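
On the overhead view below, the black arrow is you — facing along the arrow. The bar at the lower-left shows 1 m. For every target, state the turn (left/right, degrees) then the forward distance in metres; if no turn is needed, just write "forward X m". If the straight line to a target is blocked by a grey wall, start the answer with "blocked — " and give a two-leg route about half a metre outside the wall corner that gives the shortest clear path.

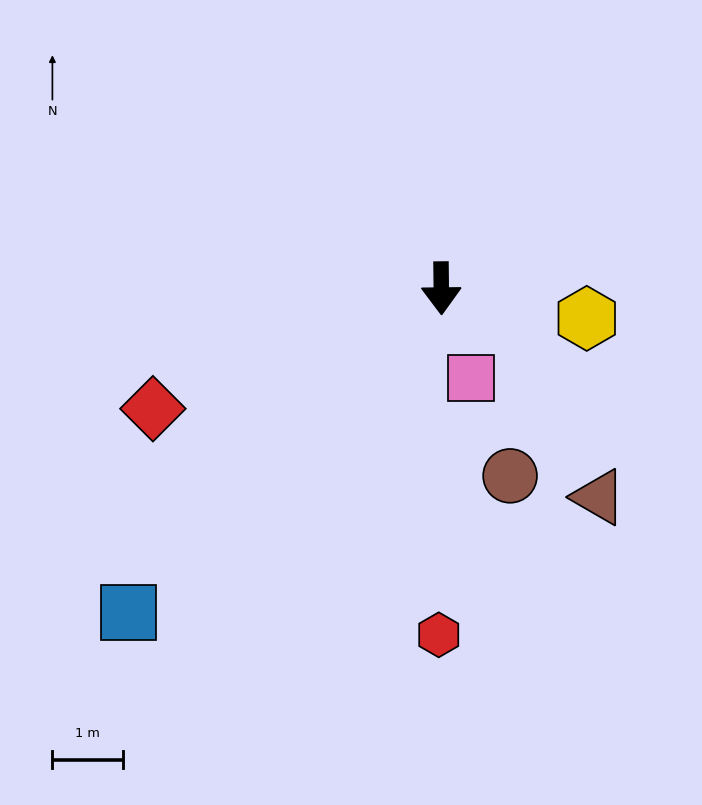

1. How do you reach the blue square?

turn right 45°, forward 6.4 m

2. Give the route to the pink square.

turn left 18°, forward 1.3 m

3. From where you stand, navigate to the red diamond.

turn right 68°, forward 4.5 m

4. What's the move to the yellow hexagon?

turn left 78°, forward 2.1 m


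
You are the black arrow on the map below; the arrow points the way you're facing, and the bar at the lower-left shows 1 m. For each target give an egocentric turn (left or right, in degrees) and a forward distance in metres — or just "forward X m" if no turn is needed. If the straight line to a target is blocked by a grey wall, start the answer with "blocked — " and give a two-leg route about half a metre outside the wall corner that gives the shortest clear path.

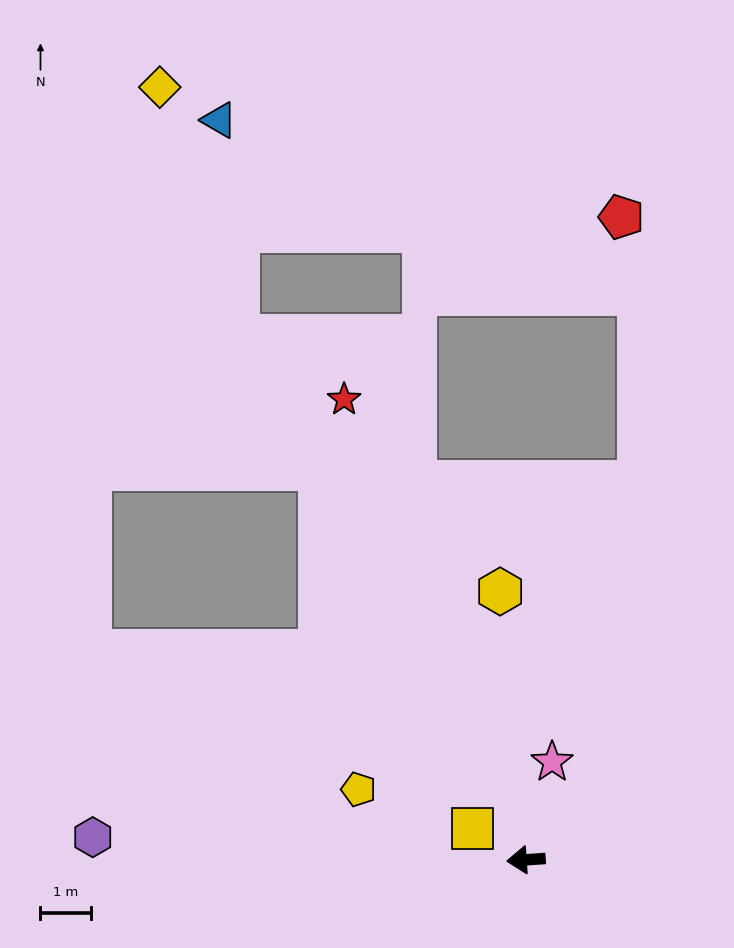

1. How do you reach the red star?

turn right 72°, forward 9.9 m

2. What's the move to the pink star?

turn right 109°, forward 2.0 m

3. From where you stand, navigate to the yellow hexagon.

turn right 88°, forward 5.4 m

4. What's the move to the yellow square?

turn right 34°, forward 1.2 m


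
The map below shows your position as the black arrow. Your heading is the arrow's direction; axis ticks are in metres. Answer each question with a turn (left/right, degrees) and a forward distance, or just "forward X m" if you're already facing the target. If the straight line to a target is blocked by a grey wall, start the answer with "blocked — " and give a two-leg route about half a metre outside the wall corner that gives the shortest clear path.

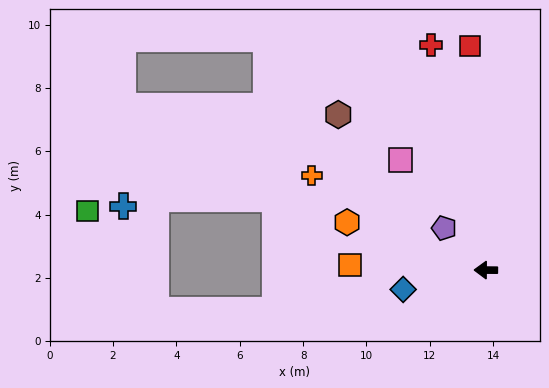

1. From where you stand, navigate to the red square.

turn right 86°, forward 7.1 m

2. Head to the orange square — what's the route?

forward 4.3 m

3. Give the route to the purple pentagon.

turn right 45°, forward 1.9 m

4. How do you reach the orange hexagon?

turn right 19°, forward 4.6 m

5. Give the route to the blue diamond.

turn left 14°, forward 2.7 m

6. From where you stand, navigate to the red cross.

turn right 76°, forward 7.3 m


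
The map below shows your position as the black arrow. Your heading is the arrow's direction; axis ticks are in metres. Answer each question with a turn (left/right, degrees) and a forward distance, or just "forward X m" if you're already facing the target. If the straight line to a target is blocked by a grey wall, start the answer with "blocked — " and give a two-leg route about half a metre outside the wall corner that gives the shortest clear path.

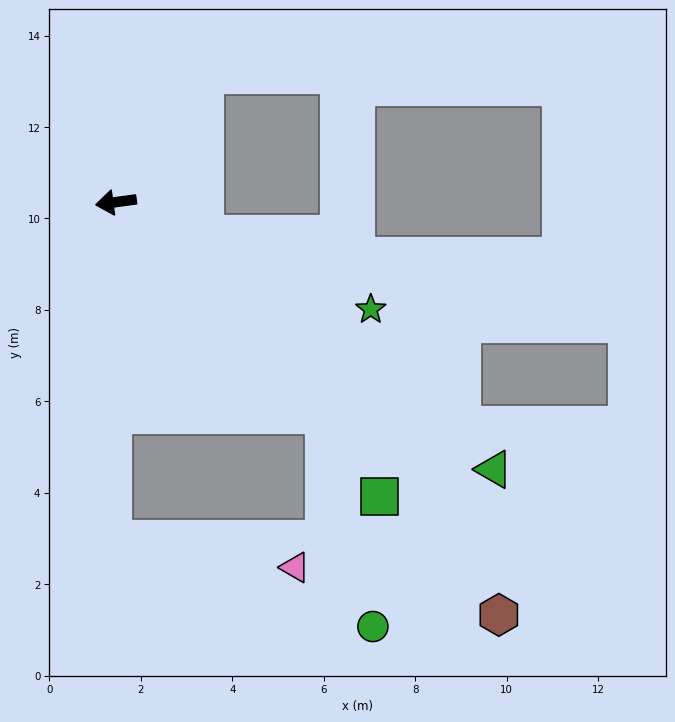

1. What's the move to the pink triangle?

blocked — turn left 82°, forward 7.4 m, then turn left 82°, forward 4.0 m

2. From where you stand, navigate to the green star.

turn left 150°, forward 6.0 m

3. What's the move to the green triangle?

turn left 137°, forward 10.1 m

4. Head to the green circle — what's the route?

blocked — turn left 127°, forward 6.5 m, then turn right 32°, forward 4.8 m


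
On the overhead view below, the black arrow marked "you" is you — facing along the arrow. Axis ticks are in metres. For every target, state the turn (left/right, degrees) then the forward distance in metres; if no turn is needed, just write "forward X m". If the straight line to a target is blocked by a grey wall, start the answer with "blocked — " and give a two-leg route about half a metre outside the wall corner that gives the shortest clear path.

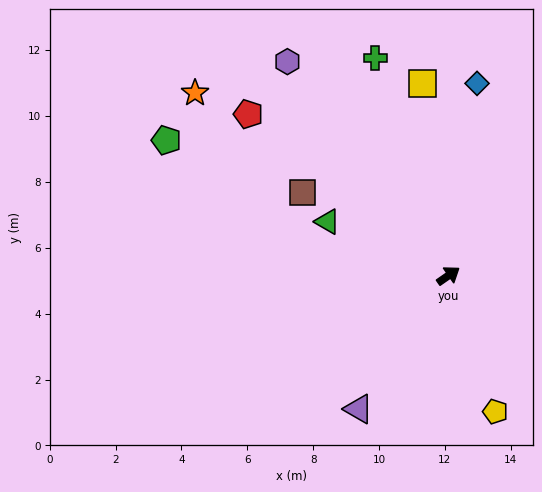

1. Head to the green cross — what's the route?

turn left 74°, forward 7.0 m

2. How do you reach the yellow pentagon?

turn right 106°, forward 4.4 m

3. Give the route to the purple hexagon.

turn left 92°, forward 8.1 m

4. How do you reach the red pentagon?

turn left 106°, forward 7.8 m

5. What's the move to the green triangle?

turn left 121°, forward 4.0 m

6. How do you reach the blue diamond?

turn left 47°, forward 5.9 m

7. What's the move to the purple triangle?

turn right 159°, forward 4.9 m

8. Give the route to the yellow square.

turn left 63°, forward 5.9 m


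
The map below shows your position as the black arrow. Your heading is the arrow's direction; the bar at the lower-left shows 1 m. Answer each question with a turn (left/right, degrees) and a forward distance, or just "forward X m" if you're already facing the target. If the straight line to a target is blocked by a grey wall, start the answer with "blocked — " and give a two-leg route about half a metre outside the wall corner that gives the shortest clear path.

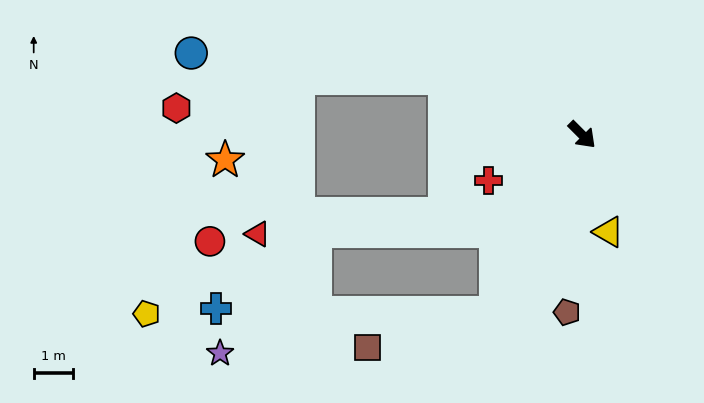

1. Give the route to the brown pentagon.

turn right 50°, forward 4.6 m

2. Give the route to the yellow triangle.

turn right 30°, forward 2.6 m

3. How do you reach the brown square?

blocked — turn right 71°, forward 5.1 m, then turn right 49°, forward 3.4 m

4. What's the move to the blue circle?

blocked — turn right 157°, forward 3.8 m, then turn left 16°, forward 6.5 m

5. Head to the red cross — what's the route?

turn right 109°, forward 2.7 m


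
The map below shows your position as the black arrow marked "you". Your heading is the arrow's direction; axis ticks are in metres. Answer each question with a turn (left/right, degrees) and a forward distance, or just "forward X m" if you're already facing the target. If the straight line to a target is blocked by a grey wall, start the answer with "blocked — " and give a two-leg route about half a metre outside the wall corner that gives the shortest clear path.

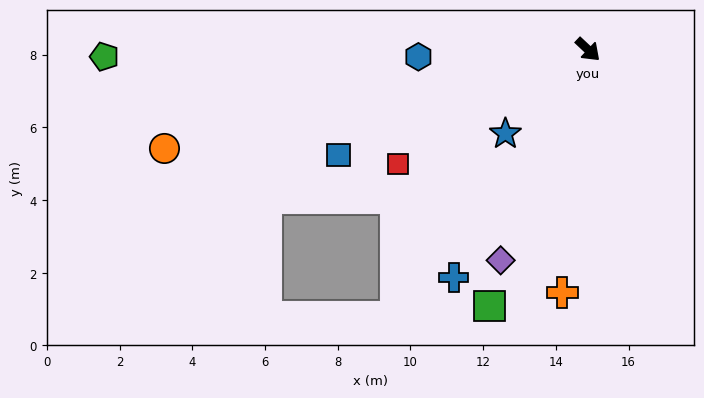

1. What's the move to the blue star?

turn right 91°, forward 3.2 m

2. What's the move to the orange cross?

turn right 53°, forward 6.7 m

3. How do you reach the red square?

turn right 106°, forward 6.1 m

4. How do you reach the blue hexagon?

turn right 134°, forward 4.7 m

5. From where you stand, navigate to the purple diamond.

turn right 69°, forward 6.3 m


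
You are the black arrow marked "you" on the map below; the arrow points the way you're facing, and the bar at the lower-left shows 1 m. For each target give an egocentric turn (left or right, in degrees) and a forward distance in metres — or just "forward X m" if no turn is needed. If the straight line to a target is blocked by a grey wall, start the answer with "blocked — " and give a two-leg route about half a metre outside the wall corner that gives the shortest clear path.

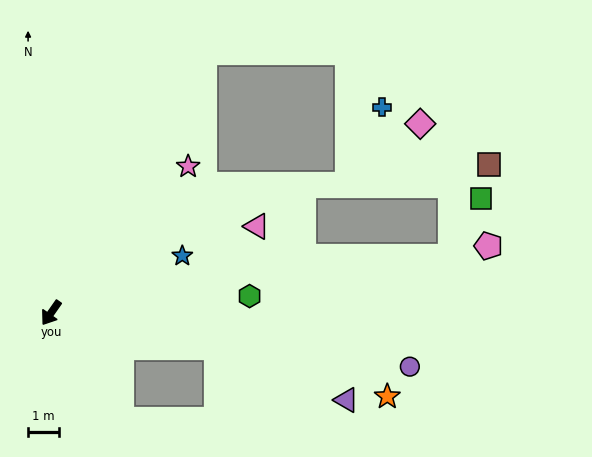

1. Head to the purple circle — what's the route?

turn left 116°, forward 11.6 m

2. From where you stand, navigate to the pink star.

turn left 172°, forward 6.4 m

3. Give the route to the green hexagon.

turn left 130°, forward 6.4 m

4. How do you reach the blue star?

turn left 148°, forward 4.6 m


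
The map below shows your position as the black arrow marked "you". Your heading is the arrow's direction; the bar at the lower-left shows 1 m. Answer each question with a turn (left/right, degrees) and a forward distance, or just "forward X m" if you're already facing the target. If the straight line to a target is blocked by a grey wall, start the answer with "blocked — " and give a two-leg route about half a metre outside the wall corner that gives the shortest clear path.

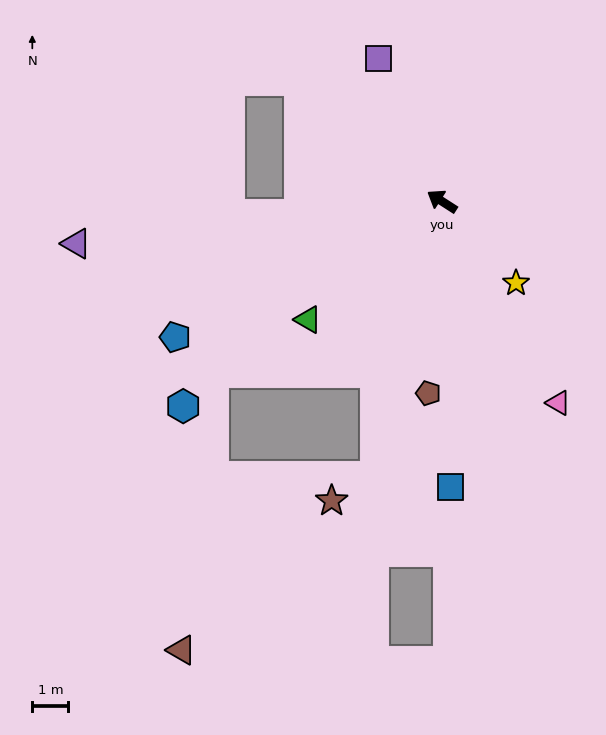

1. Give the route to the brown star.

blocked — turn left 109°, forward 7.8 m, then turn right 46°, forward 1.4 m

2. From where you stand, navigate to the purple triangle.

turn left 39°, forward 10.2 m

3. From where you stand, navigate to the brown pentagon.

turn left 119°, forward 5.3 m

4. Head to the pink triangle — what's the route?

turn left 153°, forward 6.4 m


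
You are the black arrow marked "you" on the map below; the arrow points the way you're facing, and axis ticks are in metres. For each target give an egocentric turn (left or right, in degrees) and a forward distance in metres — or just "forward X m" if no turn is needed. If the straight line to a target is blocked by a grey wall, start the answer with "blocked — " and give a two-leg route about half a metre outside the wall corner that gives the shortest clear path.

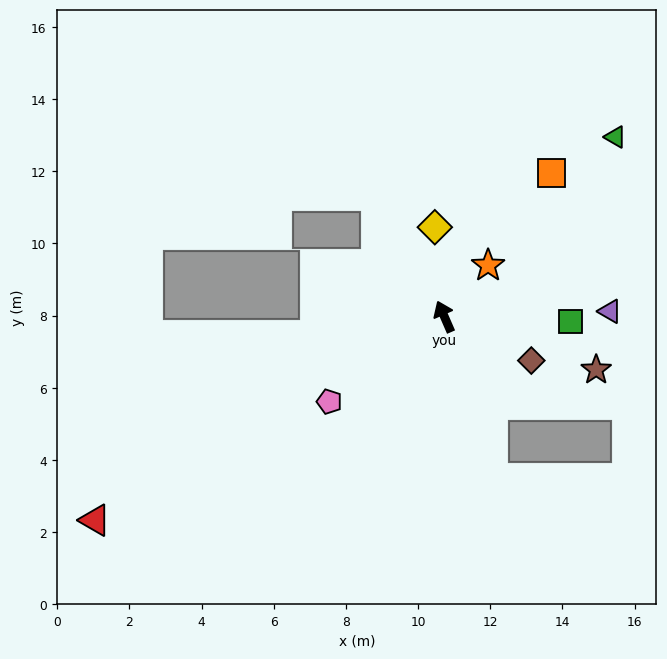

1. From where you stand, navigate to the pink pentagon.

turn left 103°, forward 4.0 m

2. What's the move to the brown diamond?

turn right 140°, forward 2.7 m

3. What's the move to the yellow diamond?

turn right 17°, forward 2.5 m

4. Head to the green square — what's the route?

turn right 116°, forward 3.5 m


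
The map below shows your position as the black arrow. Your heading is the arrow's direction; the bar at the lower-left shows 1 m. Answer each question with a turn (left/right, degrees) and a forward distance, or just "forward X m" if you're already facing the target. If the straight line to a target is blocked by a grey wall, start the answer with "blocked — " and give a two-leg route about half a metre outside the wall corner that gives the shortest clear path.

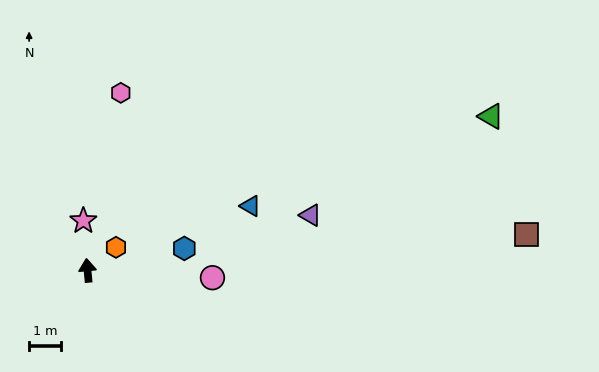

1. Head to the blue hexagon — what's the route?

turn right 83°, forward 3.2 m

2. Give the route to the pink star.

forward 1.6 m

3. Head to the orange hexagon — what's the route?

turn right 56°, forward 1.2 m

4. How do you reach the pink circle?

turn right 99°, forward 4.0 m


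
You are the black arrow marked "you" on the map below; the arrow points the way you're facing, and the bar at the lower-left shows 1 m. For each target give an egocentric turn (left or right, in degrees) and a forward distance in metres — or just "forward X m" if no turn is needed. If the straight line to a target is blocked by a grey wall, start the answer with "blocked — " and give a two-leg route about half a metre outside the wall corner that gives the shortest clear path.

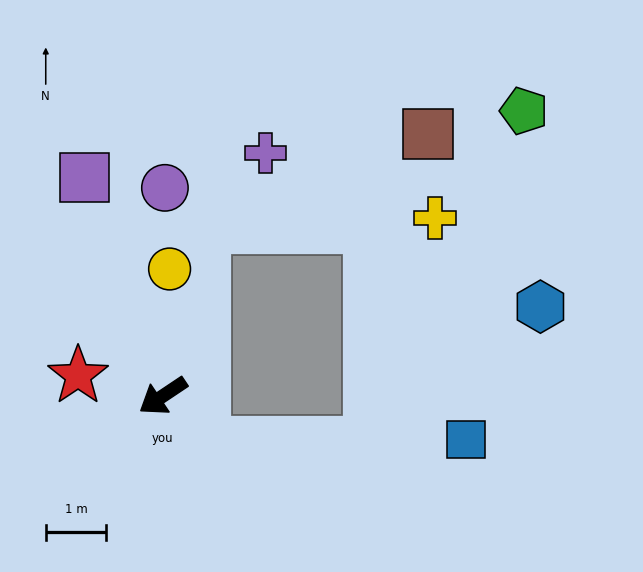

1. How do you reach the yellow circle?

turn right 127°, forward 2.1 m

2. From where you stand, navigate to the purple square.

turn right 104°, forward 3.8 m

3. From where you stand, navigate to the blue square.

blocked — turn left 98°, forward 1.0 m, then turn left 49°, forward 4.3 m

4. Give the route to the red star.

turn right 47°, forward 1.4 m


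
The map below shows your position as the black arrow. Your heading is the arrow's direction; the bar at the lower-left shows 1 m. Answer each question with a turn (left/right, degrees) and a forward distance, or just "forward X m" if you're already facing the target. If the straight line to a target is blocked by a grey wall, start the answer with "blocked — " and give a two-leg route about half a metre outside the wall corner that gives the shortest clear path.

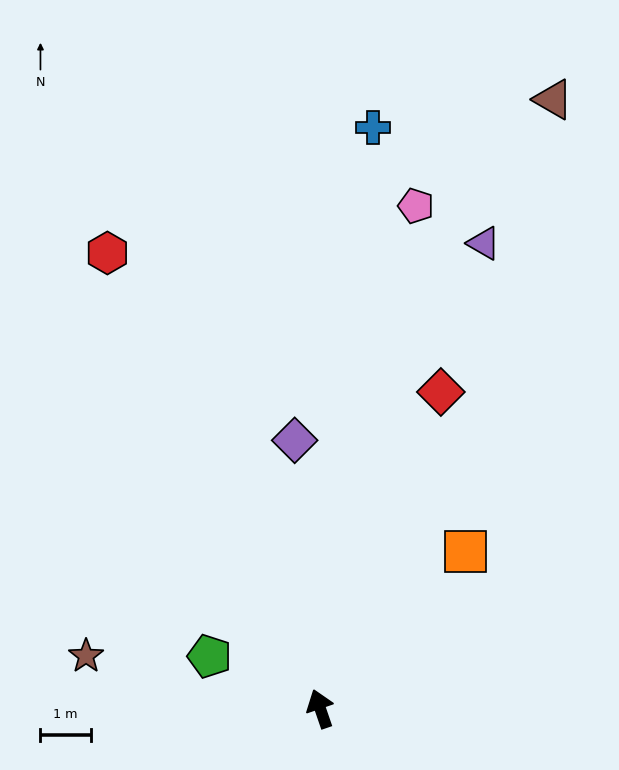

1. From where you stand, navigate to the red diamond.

turn right 40°, forward 6.7 m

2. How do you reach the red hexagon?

turn left 6°, forward 10.0 m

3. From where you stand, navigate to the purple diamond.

turn right 14°, forward 5.3 m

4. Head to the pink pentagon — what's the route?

turn right 30°, forward 10.1 m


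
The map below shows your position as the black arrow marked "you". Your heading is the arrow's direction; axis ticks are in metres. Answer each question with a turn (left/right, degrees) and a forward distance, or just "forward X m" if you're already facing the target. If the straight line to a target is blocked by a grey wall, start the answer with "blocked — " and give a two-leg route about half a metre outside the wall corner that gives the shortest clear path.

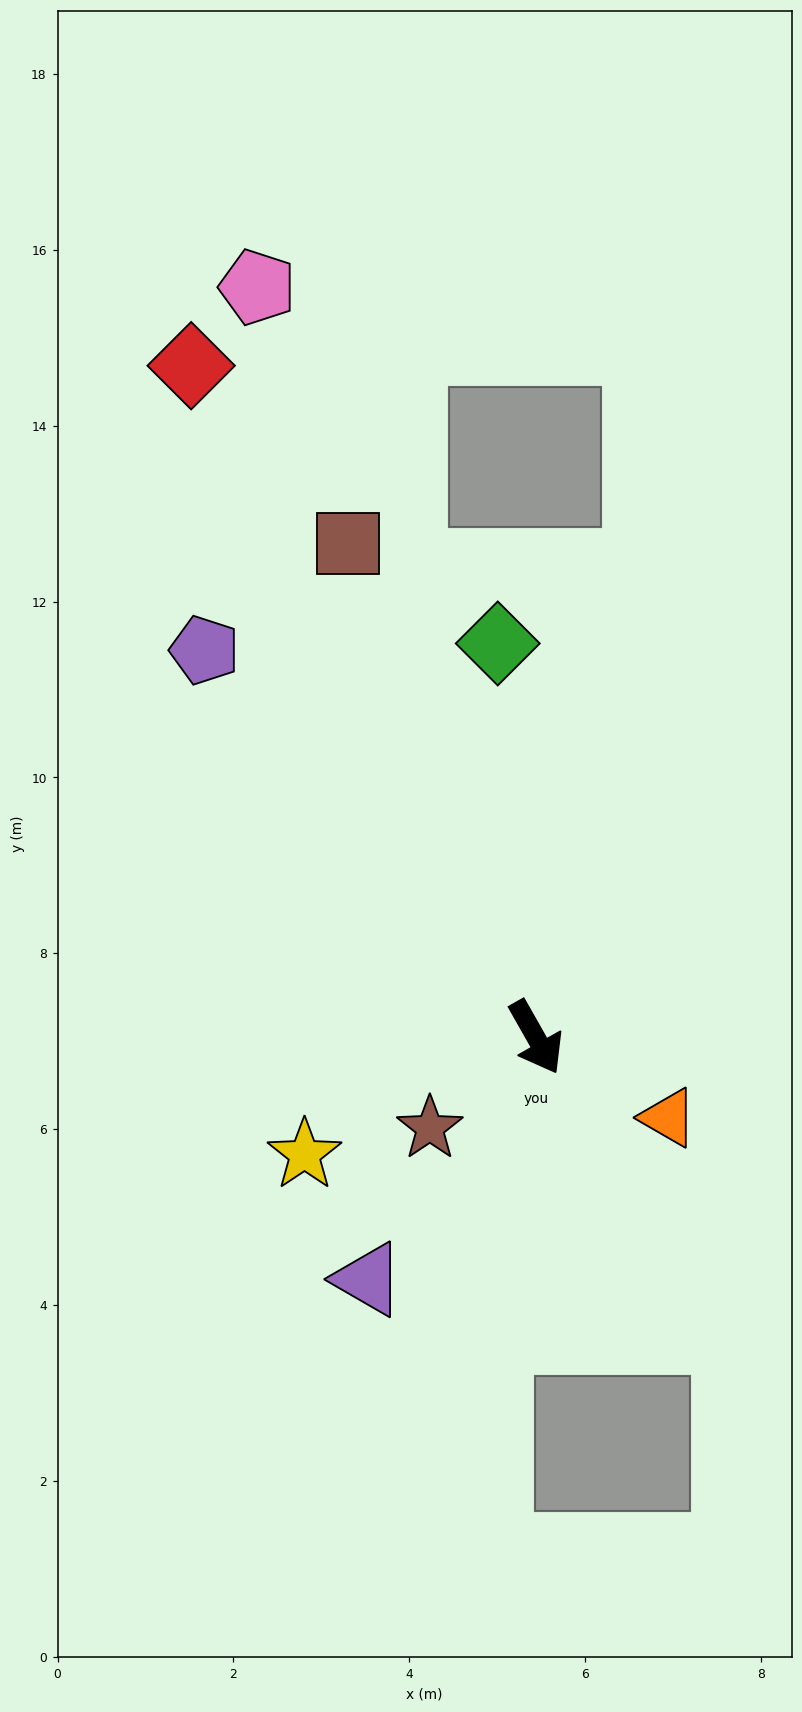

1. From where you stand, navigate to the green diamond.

turn left 156°, forward 4.5 m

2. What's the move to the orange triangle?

turn left 29°, forward 1.8 m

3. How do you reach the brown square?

turn left 171°, forward 6.0 m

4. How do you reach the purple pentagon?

turn right 169°, forward 5.8 m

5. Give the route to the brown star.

turn right 79°, forward 1.6 m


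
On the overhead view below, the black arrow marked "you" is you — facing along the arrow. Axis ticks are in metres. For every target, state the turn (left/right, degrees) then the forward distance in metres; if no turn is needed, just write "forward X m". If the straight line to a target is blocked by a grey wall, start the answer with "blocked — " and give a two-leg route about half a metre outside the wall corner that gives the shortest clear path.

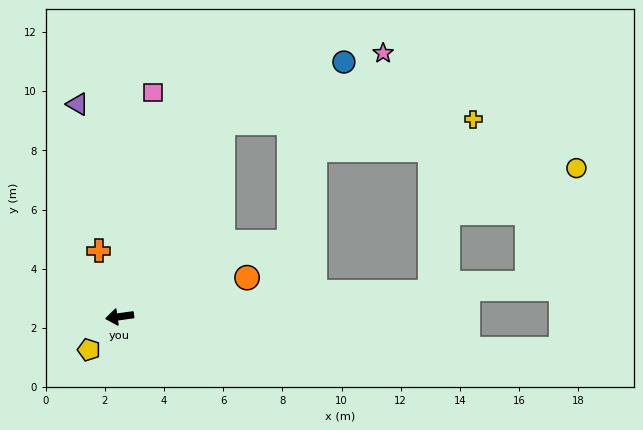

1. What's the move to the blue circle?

blocked — turn right 126°, forward 7.4 m, then turn right 35°, forward 4.6 m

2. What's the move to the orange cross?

turn right 80°, forward 2.3 m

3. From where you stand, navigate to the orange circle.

turn right 171°, forward 4.5 m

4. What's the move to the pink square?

turn right 106°, forward 7.7 m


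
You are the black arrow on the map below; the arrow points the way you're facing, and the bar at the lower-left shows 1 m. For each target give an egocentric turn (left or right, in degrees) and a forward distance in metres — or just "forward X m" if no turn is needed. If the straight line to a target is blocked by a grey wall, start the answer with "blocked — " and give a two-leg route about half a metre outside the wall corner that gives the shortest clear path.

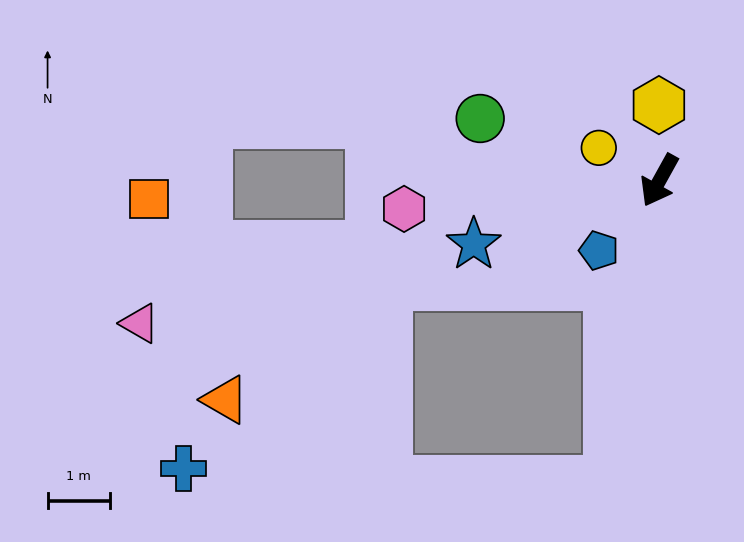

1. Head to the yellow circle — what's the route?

turn right 89°, forward 1.1 m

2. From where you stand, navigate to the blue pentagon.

turn right 12°, forward 1.5 m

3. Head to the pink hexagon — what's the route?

turn right 55°, forward 4.1 m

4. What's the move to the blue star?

turn right 42°, forward 3.2 m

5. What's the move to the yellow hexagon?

turn right 151°, forward 1.2 m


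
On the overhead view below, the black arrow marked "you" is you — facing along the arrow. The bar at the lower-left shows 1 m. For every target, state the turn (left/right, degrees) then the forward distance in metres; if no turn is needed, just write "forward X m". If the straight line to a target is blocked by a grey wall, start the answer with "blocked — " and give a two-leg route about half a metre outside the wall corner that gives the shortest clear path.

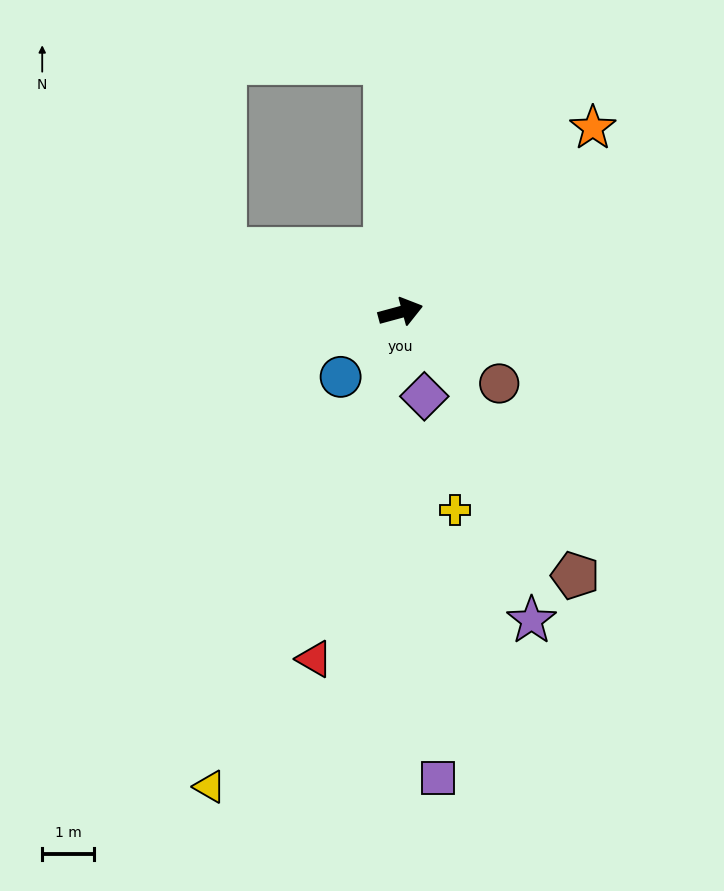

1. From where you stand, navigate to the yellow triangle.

turn right 127°, forward 9.9 m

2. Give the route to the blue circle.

turn right 148°, forward 1.7 m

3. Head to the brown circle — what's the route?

turn right 51°, forward 2.3 m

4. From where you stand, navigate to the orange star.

turn left 29°, forward 5.1 m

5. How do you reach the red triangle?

turn right 119°, forward 6.9 m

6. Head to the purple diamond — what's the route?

turn right 89°, forward 1.7 m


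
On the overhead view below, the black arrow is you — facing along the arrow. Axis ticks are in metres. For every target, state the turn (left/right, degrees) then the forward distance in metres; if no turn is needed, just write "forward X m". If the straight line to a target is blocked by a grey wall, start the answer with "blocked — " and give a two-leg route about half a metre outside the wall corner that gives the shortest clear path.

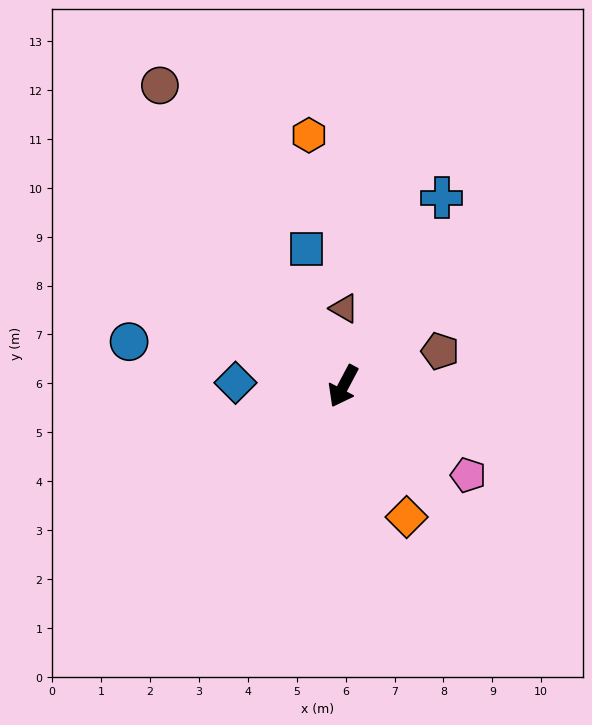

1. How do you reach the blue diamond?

turn right 64°, forward 2.2 m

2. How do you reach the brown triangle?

turn right 153°, forward 1.6 m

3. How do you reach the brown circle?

turn right 121°, forward 7.2 m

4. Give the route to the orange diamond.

turn left 54°, forward 3.0 m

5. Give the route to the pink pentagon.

turn left 82°, forward 3.1 m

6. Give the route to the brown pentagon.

turn left 138°, forward 2.1 m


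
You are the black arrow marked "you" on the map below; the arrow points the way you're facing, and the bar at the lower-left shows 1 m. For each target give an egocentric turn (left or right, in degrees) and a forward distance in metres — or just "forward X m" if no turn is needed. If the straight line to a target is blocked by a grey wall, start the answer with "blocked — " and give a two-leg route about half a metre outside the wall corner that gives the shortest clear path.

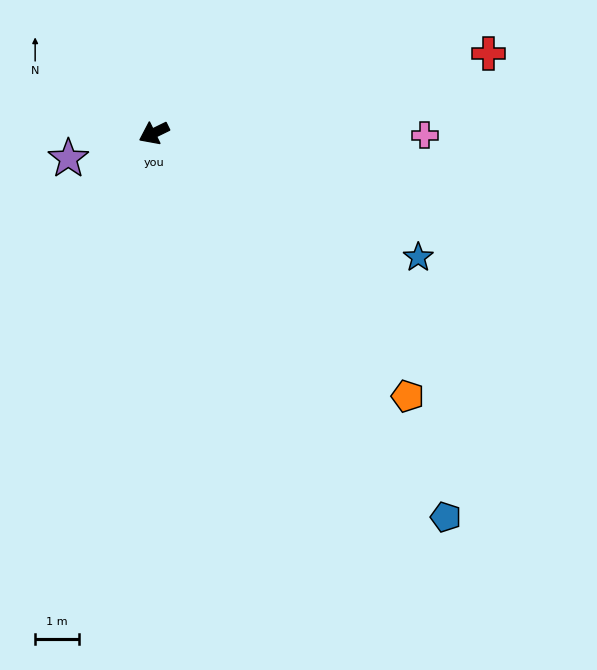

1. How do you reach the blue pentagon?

turn left 101°, forward 11.1 m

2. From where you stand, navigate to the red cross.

turn left 167°, forward 7.9 m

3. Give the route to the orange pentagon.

turn left 108°, forward 8.4 m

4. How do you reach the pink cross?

turn left 153°, forward 6.2 m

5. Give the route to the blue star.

turn left 129°, forward 6.7 m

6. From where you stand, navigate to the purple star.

turn right 9°, forward 2.1 m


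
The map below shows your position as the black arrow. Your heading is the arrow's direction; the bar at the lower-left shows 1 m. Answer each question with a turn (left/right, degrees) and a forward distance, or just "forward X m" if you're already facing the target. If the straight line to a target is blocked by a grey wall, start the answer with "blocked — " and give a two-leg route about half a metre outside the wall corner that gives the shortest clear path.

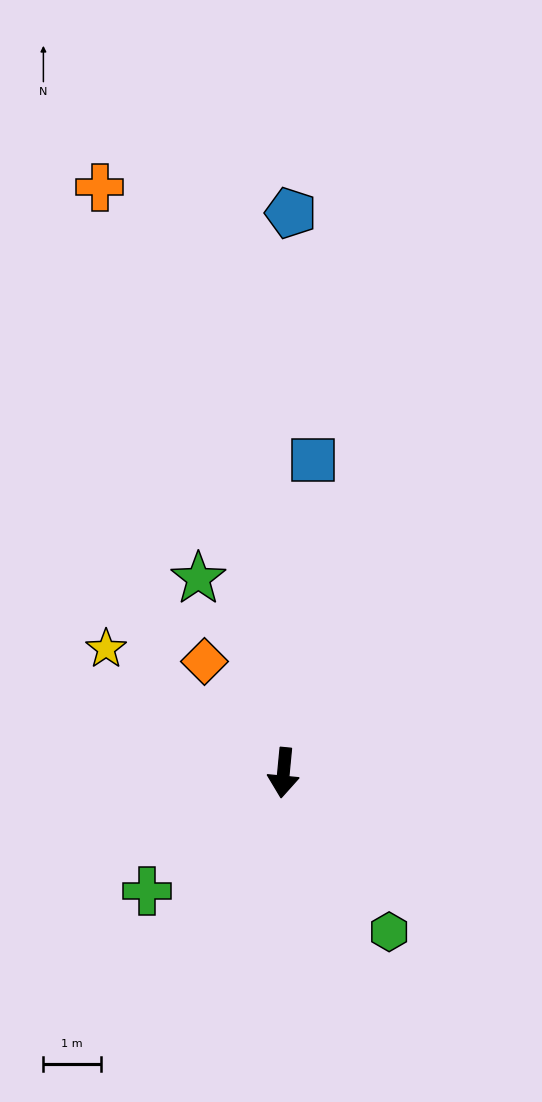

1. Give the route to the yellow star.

turn right 119°, forward 3.8 m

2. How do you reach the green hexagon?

turn left 39°, forward 3.3 m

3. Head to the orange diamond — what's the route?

turn right 139°, forward 2.4 m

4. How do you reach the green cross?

turn right 44°, forward 3.2 m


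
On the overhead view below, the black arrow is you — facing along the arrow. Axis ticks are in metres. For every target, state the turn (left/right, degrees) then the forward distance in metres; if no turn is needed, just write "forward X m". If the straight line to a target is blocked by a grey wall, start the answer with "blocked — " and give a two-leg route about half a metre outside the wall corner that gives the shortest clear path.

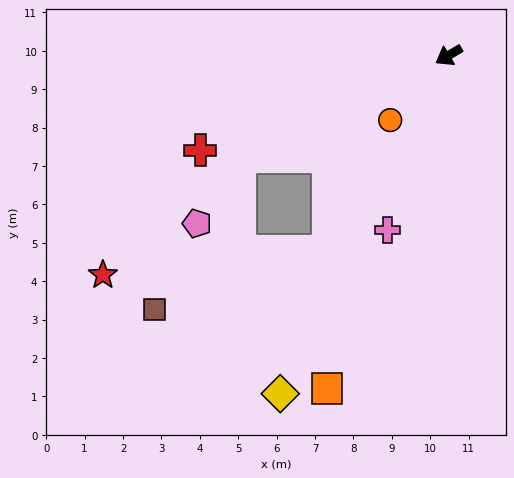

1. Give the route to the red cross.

turn right 10°, forward 6.9 m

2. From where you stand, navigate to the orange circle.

turn left 17°, forward 2.3 m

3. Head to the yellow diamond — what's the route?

turn left 33°, forward 9.8 m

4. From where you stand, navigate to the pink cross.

turn left 40°, forward 4.8 m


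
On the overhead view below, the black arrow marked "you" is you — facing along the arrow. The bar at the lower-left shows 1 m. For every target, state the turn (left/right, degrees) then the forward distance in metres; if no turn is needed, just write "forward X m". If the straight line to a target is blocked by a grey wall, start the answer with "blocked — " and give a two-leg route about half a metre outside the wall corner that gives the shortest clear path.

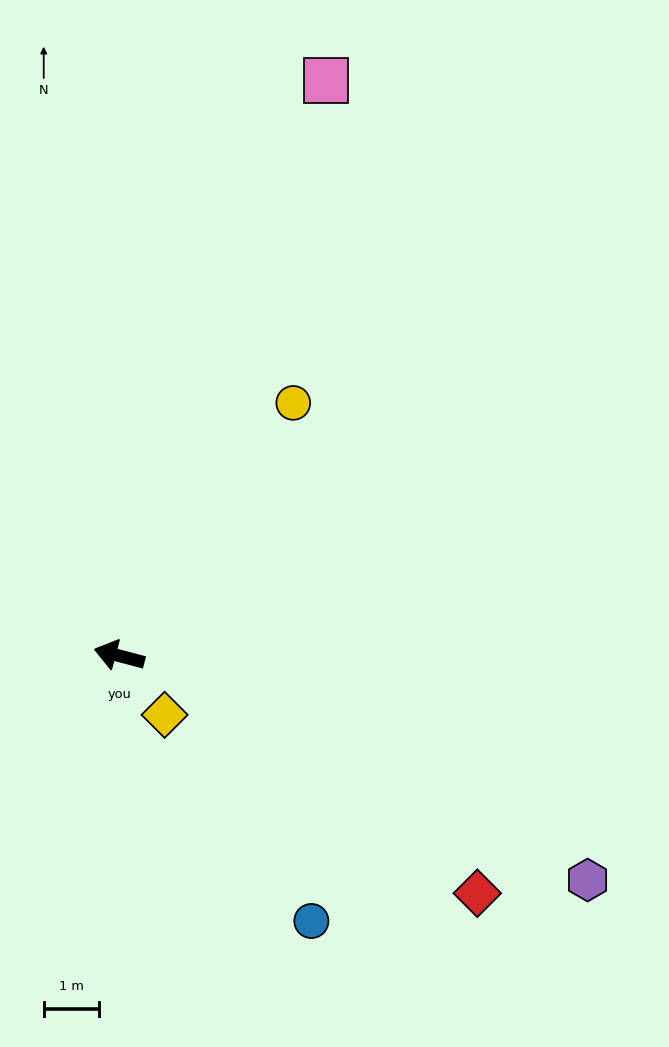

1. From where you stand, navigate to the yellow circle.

turn right 110°, forward 5.5 m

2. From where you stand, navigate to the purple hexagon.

turn left 169°, forward 9.3 m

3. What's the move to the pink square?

turn right 95°, forward 11.0 m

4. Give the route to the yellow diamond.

turn left 142°, forward 1.3 m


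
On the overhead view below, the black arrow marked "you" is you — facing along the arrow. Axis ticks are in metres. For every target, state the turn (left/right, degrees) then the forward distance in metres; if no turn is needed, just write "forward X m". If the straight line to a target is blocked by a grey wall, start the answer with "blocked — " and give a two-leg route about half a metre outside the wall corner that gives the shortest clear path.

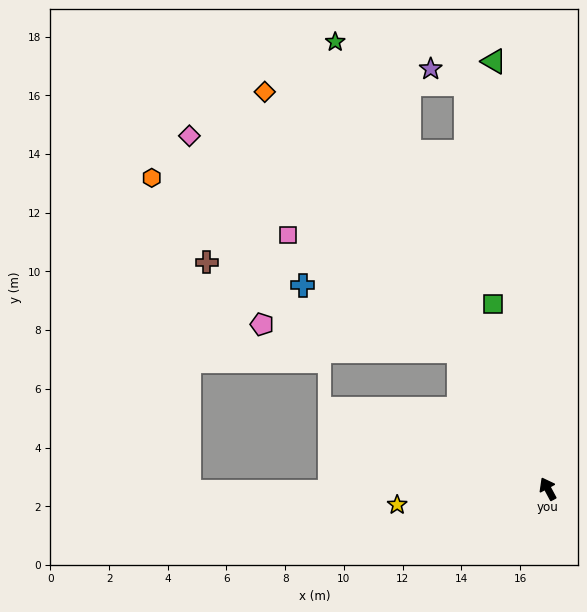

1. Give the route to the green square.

turn right 12°, forward 6.6 m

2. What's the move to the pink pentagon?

blocked — turn left 4°, forward 5.6 m, then turn left 50°, forward 6.8 m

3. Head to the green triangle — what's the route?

turn right 21°, forward 14.7 m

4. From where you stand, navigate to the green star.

turn right 3°, forward 16.9 m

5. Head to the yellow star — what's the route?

turn left 68°, forward 5.2 m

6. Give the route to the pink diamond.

blocked — turn left 4°, forward 5.6 m, then turn left 19°, forward 11.7 m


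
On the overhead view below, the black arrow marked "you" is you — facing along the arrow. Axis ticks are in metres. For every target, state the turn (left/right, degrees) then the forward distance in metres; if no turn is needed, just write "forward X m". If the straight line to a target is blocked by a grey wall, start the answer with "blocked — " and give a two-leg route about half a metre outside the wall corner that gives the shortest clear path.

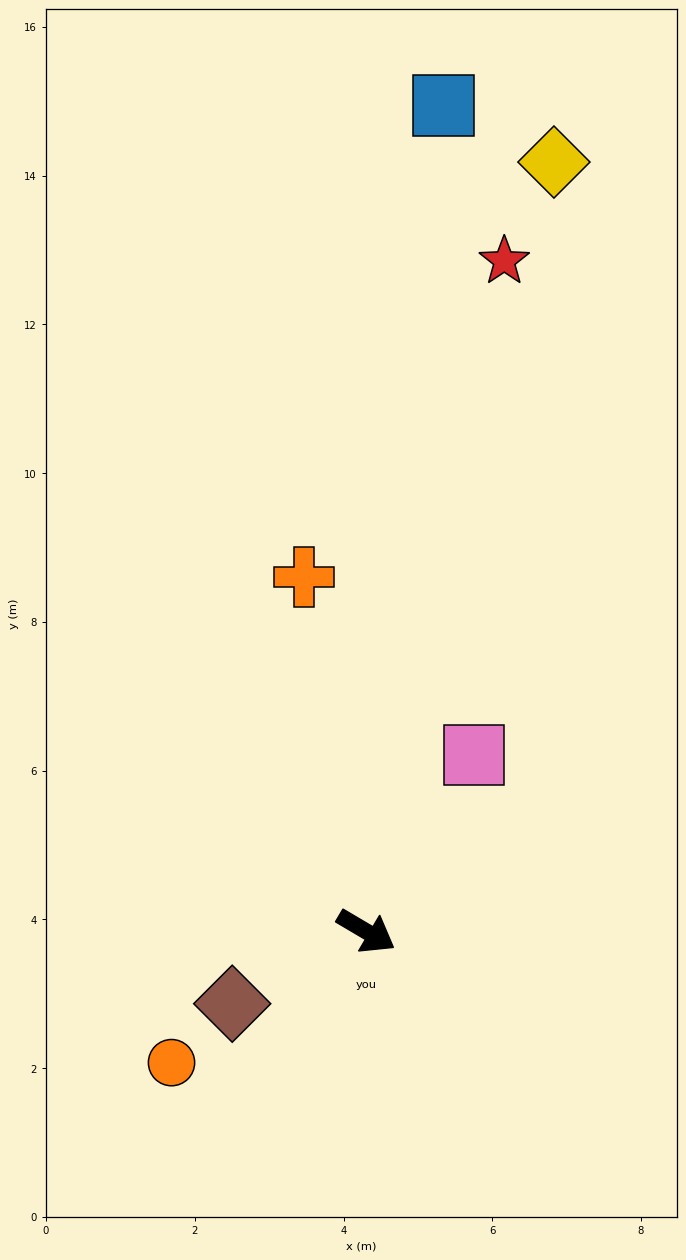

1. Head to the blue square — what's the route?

turn left 115°, forward 11.2 m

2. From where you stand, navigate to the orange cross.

turn left 131°, forward 4.8 m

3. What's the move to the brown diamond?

turn right 121°, forward 2.0 m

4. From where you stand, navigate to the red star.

turn left 109°, forward 9.2 m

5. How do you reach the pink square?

turn left 89°, forward 2.8 m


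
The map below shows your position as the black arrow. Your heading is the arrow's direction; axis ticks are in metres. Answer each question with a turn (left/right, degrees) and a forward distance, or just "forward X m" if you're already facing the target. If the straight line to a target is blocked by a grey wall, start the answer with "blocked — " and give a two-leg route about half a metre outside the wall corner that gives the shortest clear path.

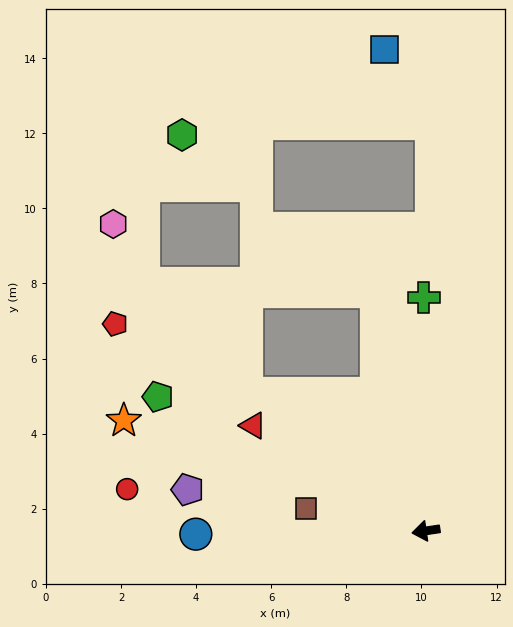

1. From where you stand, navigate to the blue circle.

turn right 8°, forward 6.1 m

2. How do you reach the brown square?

turn right 19°, forward 3.2 m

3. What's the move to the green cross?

turn right 98°, forward 6.2 m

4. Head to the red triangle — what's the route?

turn right 40°, forward 5.4 m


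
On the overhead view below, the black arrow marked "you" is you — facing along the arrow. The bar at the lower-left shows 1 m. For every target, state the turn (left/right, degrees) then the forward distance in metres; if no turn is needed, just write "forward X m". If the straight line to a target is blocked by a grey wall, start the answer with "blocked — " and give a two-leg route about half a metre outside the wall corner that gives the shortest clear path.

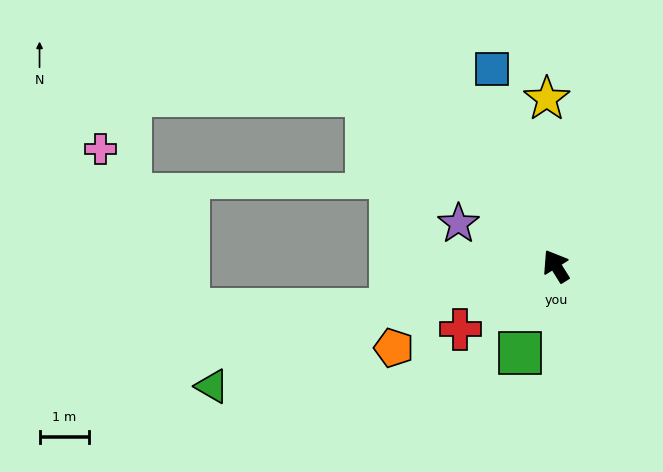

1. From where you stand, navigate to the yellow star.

turn right 29°, forward 3.4 m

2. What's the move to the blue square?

turn right 14°, forward 4.2 m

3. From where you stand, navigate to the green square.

turn left 125°, forward 1.9 m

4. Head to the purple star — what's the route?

turn left 35°, forward 2.2 m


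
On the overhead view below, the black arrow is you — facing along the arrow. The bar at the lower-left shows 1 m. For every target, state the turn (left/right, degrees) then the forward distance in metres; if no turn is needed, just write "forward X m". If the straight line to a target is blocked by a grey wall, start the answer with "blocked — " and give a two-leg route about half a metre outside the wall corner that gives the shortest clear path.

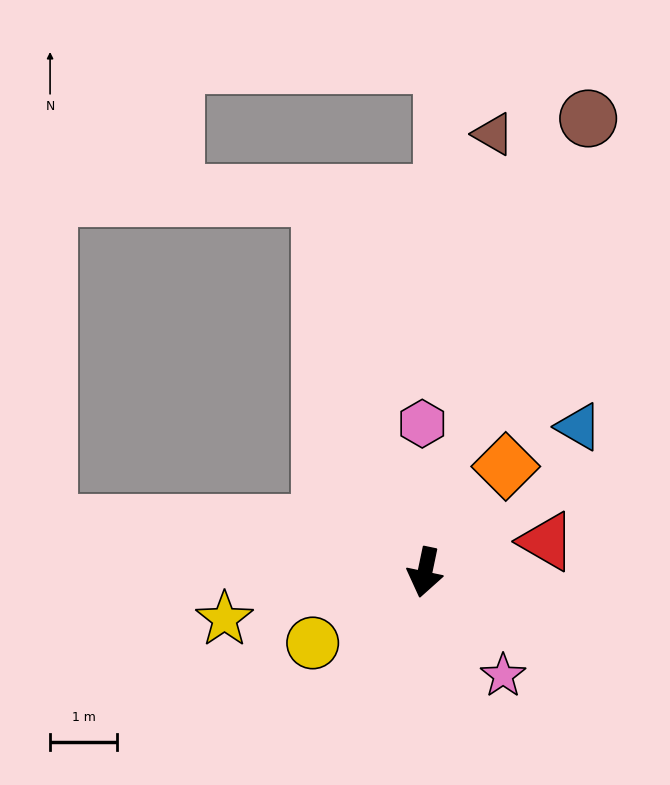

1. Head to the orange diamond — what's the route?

turn left 154°, forward 2.0 m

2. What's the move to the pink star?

turn left 49°, forward 1.9 m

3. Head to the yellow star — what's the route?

turn right 65°, forward 3.1 m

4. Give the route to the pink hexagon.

turn right 167°, forward 2.2 m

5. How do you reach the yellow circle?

turn right 46°, forward 2.0 m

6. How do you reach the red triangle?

turn left 116°, forward 1.9 m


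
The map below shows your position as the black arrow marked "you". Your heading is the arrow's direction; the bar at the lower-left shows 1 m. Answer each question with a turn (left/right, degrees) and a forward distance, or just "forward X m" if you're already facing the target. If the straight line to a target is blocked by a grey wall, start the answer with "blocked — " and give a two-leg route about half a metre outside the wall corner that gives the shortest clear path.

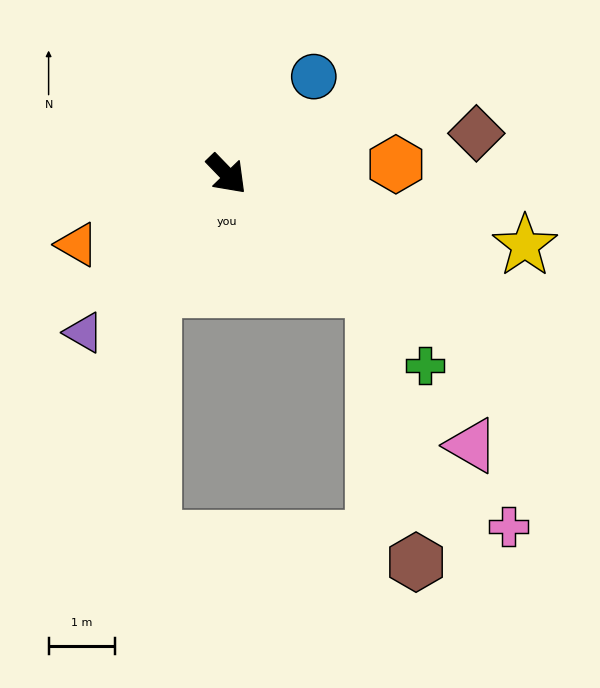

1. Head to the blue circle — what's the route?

turn left 94°, forward 2.0 m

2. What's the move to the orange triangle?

turn right 109°, forward 2.5 m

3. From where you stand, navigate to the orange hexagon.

turn left 49°, forward 2.6 m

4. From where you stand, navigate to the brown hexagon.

blocked — turn left 8°, forward 2.8 m, then turn right 43°, forward 4.2 m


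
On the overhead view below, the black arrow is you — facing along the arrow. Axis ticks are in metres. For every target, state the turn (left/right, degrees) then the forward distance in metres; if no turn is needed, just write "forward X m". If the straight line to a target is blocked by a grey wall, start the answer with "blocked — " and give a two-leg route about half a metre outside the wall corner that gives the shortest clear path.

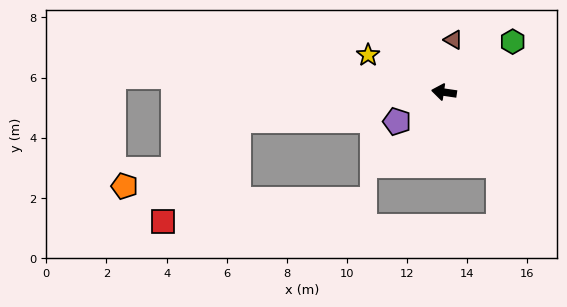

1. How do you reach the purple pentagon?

turn left 40°, forward 1.8 m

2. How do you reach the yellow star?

turn right 18°, forward 2.8 m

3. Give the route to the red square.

blocked — turn left 16°, forward 6.9 m, then turn left 46°, forward 4.2 m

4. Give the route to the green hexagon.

turn right 135°, forward 2.8 m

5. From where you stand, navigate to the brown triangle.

turn right 92°, forward 1.8 m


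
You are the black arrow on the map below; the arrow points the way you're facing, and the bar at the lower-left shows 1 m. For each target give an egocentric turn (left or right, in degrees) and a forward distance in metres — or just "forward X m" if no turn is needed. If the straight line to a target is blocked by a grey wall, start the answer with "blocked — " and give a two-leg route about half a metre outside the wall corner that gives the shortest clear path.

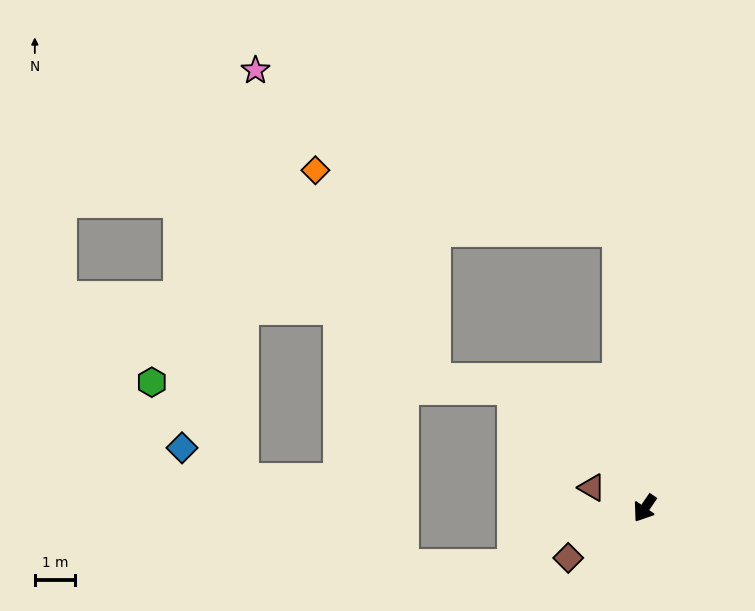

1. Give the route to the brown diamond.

turn right 22°, forward 2.3 m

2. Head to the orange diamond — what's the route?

blocked — turn right 140°, forward 7.0 m, then turn left 73°, forward 7.8 m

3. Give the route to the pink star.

blocked — turn right 140°, forward 7.0 m, then turn left 61°, forward 10.0 m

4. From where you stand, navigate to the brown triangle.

turn right 77°, forward 1.4 m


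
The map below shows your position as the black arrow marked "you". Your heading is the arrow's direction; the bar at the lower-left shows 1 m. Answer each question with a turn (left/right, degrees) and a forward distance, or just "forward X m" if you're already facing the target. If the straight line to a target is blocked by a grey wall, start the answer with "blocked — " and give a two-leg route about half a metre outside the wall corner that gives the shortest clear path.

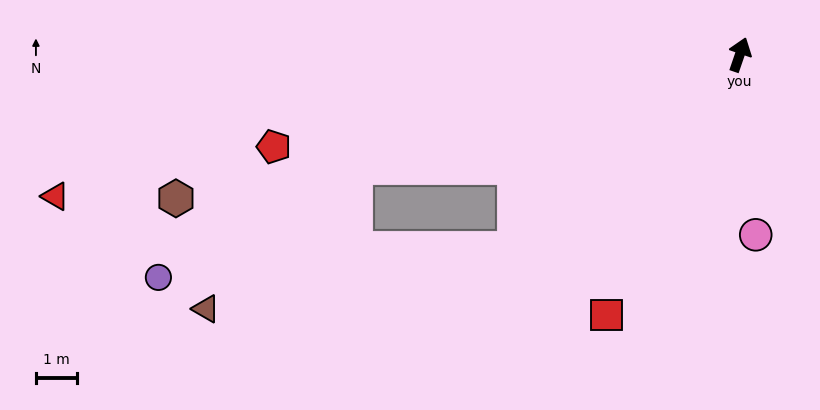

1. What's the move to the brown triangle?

blocked — turn left 125°, forward 9.7 m, then turn left 27°, forward 5.0 m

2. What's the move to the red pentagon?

turn left 120°, forward 11.5 m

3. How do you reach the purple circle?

blocked — turn left 125°, forward 9.7 m, then turn left 13°, forward 5.5 m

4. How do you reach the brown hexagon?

turn left 123°, forward 14.1 m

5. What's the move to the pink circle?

turn right 156°, forward 4.4 m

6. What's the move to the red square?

turn left 172°, forward 7.1 m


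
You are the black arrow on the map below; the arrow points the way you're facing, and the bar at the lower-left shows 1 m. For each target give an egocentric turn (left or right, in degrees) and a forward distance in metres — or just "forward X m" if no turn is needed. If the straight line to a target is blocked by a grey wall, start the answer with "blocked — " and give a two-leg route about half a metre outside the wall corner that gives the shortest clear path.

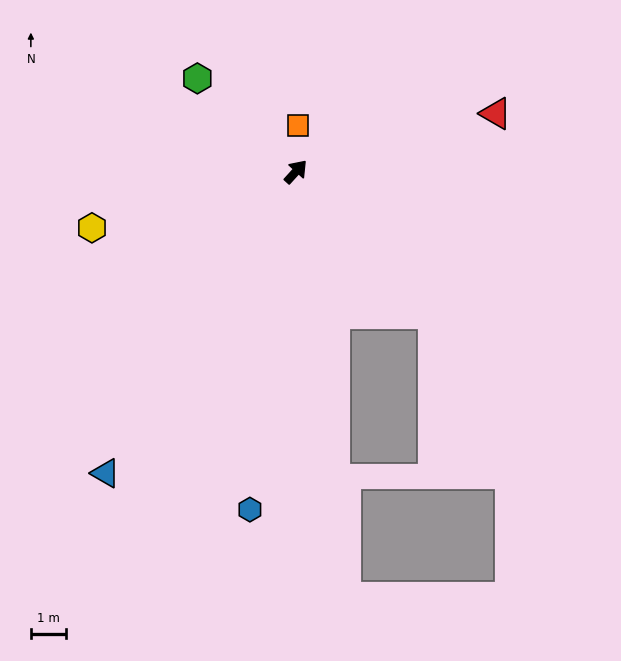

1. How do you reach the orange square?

turn left 40°, forward 1.3 m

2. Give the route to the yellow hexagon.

turn left 148°, forward 5.9 m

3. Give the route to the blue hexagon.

turn right 146°, forward 9.6 m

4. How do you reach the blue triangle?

turn right 170°, forward 10.0 m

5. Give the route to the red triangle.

turn right 32°, forward 5.9 m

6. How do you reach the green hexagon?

turn left 89°, forward 3.8 m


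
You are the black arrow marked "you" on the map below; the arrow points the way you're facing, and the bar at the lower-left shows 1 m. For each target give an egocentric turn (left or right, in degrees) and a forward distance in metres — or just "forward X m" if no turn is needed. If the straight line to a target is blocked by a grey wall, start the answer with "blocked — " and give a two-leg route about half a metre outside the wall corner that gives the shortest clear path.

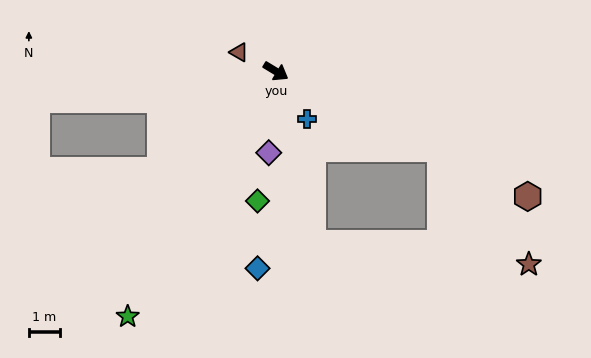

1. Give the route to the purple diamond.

turn right 64°, forward 2.6 m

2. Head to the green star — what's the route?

turn right 90°, forward 9.2 m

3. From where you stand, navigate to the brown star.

blocked — turn left 6°, forward 5.8 m, then turn right 27°, forward 4.7 m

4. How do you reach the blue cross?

turn right 26°, forward 1.8 m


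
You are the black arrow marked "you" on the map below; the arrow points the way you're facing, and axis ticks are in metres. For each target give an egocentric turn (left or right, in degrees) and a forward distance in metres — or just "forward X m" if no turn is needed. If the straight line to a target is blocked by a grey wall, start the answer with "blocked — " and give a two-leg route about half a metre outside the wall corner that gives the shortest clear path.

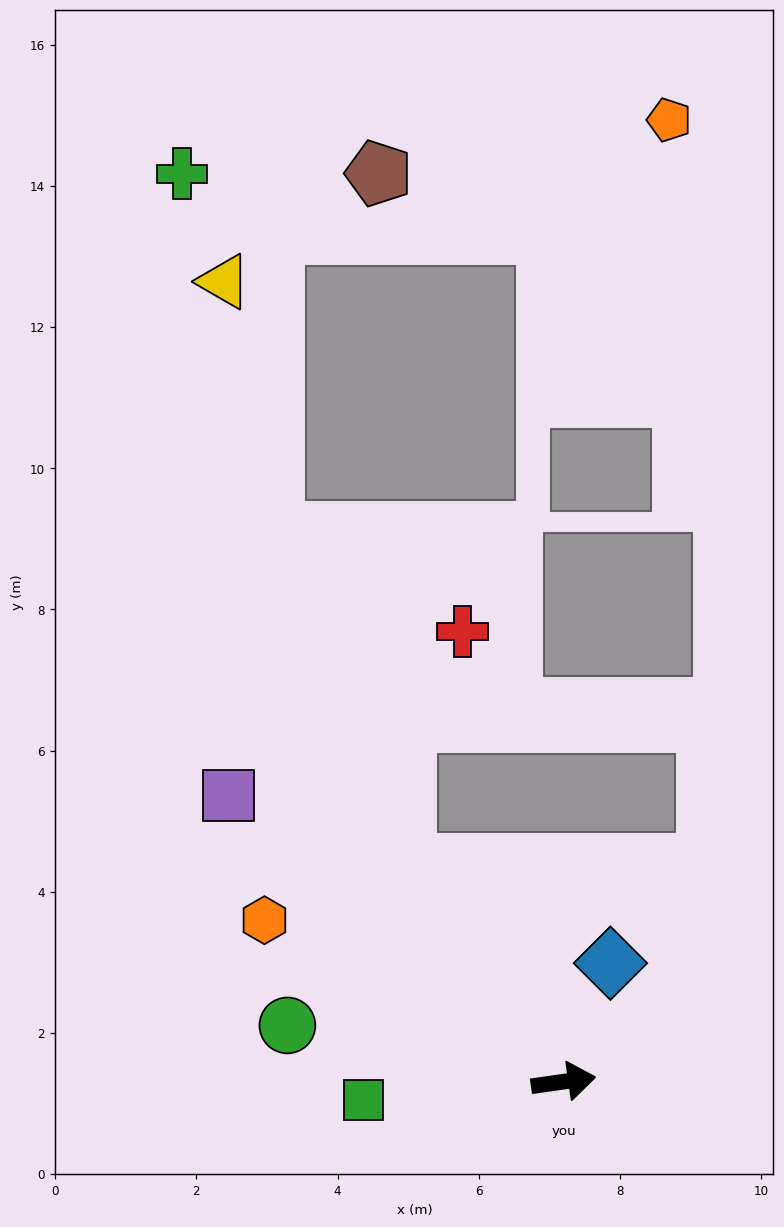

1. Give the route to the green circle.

turn left 160°, forward 4.0 m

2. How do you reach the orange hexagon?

turn left 144°, forward 4.8 m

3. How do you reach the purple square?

turn left 131°, forward 6.2 m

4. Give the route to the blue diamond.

turn left 60°, forward 1.8 m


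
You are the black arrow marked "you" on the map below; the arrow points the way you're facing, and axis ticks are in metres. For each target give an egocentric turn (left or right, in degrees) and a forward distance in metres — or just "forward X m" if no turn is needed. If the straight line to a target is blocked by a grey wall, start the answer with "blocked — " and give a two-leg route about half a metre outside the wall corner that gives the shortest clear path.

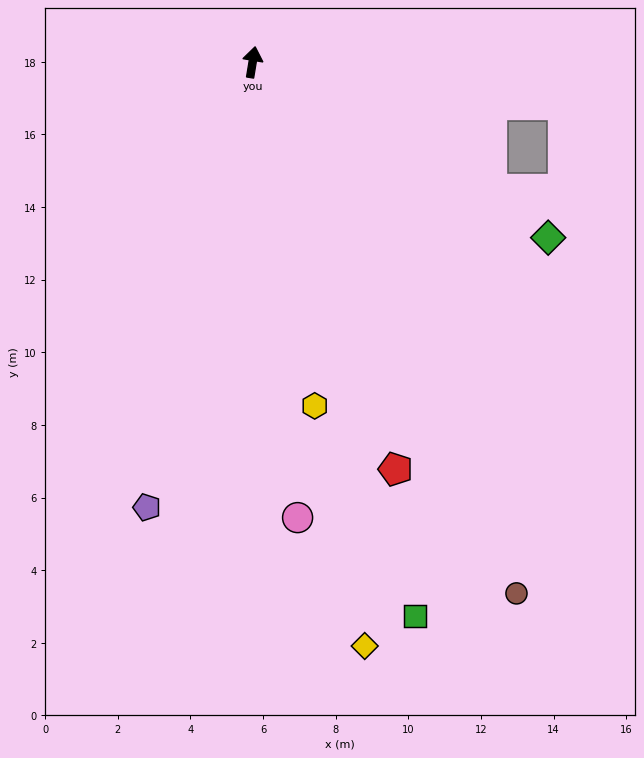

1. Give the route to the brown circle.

turn right 144°, forward 16.3 m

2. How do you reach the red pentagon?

turn right 151°, forward 11.9 m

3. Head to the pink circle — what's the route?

turn right 165°, forward 12.6 m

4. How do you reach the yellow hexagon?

turn right 160°, forward 9.6 m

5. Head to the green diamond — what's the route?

turn right 111°, forward 9.5 m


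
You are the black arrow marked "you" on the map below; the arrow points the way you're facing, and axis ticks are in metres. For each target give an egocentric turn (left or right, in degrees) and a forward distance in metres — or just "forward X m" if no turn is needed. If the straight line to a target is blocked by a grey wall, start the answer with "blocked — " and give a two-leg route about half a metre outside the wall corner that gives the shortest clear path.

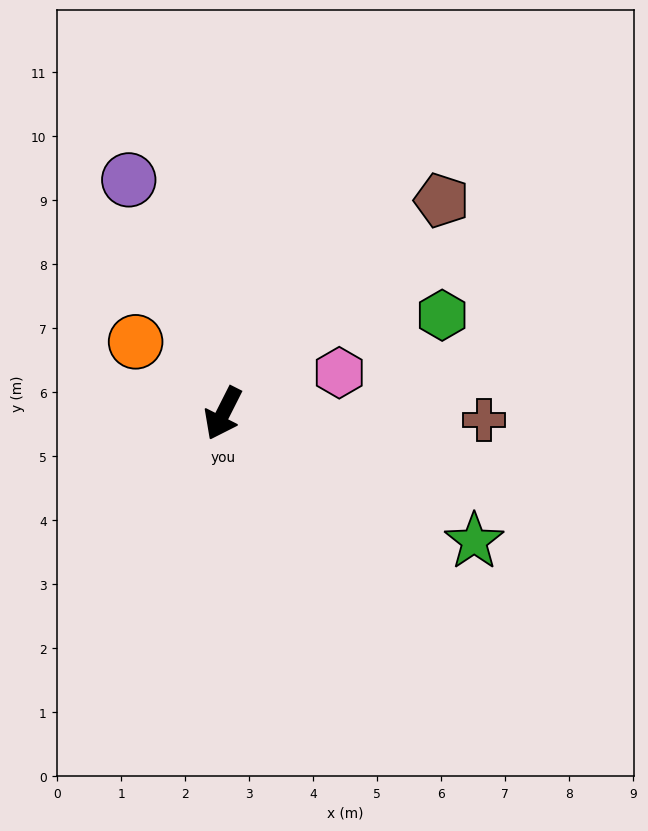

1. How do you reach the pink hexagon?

turn left 136°, forward 1.9 m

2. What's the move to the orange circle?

turn right 102°, forward 1.8 m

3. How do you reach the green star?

turn left 90°, forward 4.4 m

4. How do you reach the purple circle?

turn right 131°, forward 3.9 m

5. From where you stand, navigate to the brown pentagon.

turn left 161°, forward 4.8 m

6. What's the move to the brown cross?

turn left 115°, forward 4.1 m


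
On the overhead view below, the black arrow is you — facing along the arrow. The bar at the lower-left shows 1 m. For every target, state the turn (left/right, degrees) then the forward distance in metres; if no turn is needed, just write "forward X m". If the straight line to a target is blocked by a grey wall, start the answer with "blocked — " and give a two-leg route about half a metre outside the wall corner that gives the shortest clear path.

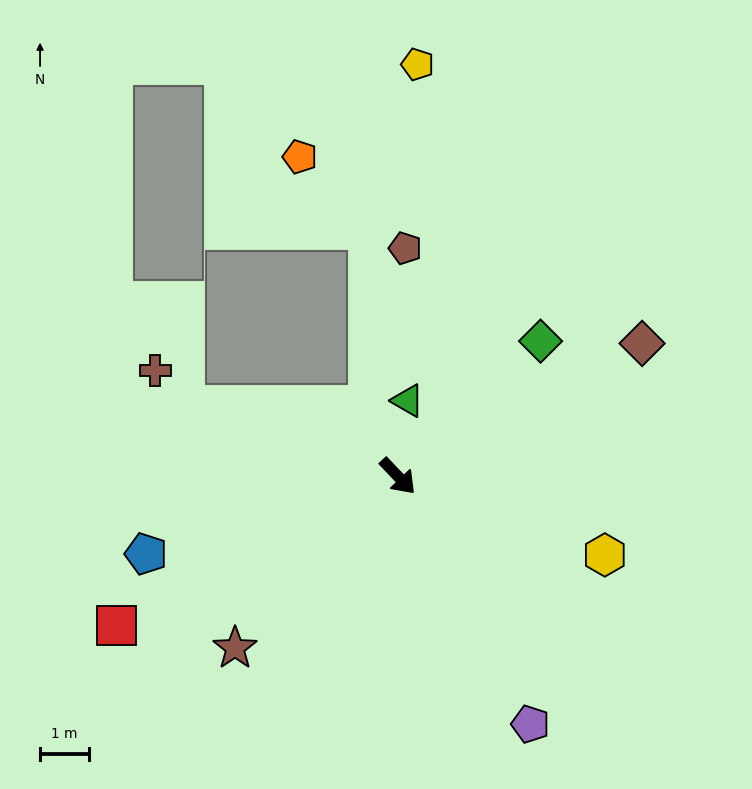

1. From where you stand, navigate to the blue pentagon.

turn right 116°, forward 5.4 m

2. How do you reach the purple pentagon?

turn right 15°, forward 5.8 m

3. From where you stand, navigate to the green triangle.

turn left 129°, forward 1.6 m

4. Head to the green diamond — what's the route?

turn left 90°, forward 4.0 m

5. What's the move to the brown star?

turn right 87°, forward 4.9 m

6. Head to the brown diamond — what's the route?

turn left 75°, forward 5.7 m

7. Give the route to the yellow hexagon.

turn left 26°, forward 4.6 m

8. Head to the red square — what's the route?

turn right 106°, forward 6.6 m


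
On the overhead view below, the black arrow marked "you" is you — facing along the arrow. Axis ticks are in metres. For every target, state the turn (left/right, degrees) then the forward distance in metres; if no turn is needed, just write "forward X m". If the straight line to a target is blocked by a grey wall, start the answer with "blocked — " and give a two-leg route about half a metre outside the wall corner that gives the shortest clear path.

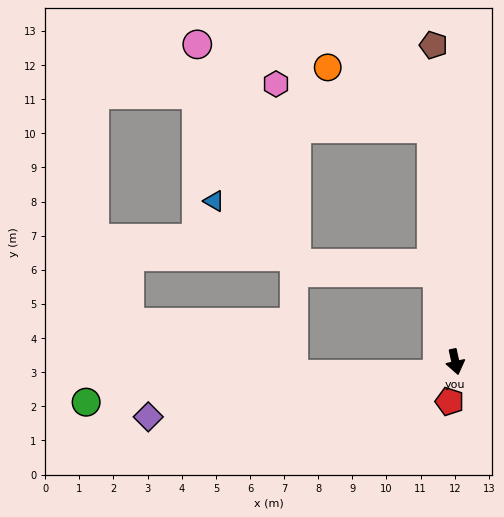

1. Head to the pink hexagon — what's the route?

blocked — turn left 174°, forward 6.9 m, then turn left 68°, forward 4.7 m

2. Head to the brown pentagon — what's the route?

turn left 172°, forward 9.3 m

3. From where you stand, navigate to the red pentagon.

turn right 20°, forward 1.2 m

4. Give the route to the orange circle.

blocked — turn left 174°, forward 6.9 m, then turn left 53°, forward 3.5 m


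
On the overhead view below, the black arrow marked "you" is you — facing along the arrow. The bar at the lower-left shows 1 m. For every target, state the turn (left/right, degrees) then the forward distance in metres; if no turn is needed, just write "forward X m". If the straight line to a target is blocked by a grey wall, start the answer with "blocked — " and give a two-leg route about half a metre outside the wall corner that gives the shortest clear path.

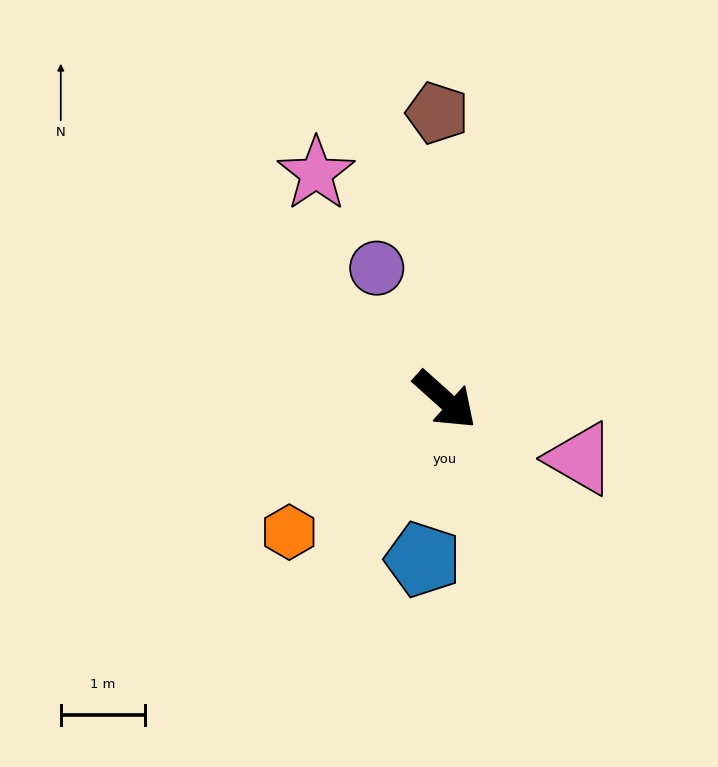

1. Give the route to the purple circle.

turn left 159°, forward 1.8 m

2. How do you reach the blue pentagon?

turn right 56°, forward 1.9 m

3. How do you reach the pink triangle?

turn left 18°, forward 1.8 m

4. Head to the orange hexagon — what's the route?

turn right 98°, forward 2.4 m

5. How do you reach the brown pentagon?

turn left 133°, forward 3.4 m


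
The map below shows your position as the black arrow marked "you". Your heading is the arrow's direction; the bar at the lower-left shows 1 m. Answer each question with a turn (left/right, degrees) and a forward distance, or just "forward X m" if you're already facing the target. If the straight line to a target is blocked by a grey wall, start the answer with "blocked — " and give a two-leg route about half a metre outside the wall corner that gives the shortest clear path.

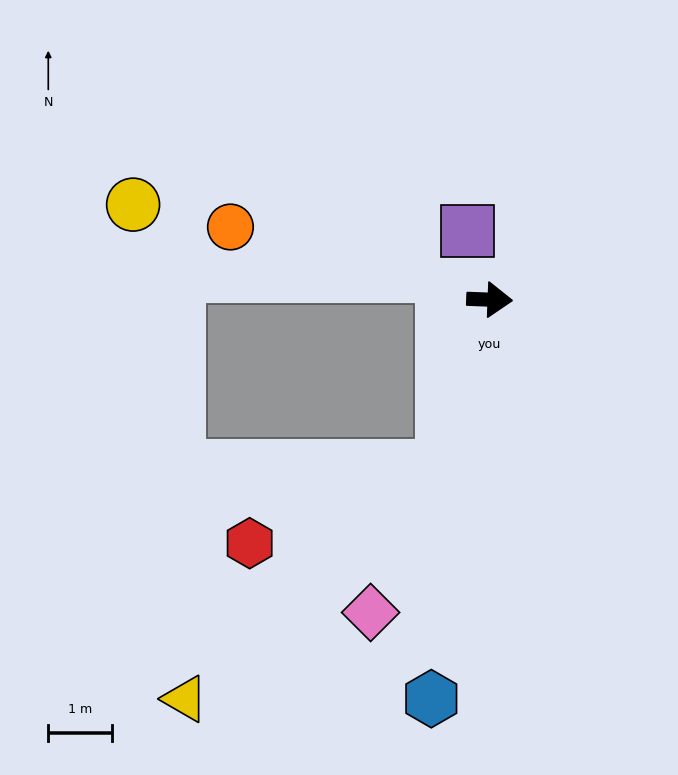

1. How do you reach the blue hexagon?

turn right 96°, forward 6.3 m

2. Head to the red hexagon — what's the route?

blocked — turn right 104°, forward 2.7 m, then turn right 52°, forward 3.3 m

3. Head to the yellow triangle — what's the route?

blocked — turn right 104°, forward 2.7 m, then turn right 32°, forward 5.5 m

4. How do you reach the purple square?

turn left 110°, forward 1.1 m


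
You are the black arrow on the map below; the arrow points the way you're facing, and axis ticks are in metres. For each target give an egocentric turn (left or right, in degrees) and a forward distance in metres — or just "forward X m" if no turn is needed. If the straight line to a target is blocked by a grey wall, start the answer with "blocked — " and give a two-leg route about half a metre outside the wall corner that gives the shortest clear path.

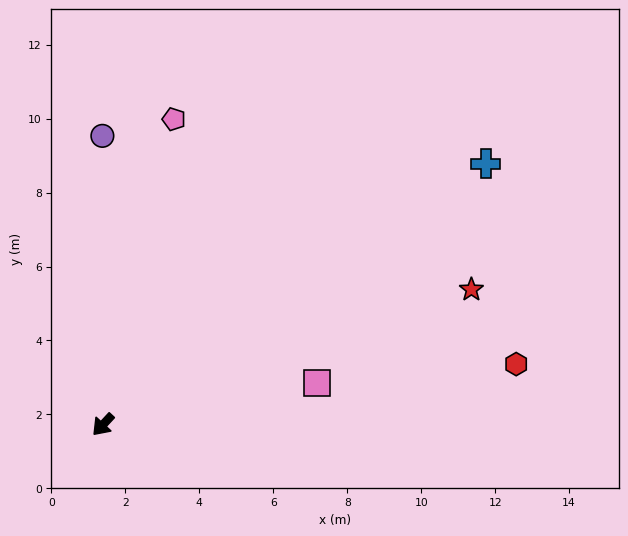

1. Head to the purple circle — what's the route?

turn right 137°, forward 7.8 m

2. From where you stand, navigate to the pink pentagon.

turn right 150°, forward 8.5 m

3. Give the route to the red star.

turn left 153°, forward 10.6 m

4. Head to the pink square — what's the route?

turn left 144°, forward 5.9 m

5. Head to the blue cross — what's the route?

turn left 167°, forward 12.5 m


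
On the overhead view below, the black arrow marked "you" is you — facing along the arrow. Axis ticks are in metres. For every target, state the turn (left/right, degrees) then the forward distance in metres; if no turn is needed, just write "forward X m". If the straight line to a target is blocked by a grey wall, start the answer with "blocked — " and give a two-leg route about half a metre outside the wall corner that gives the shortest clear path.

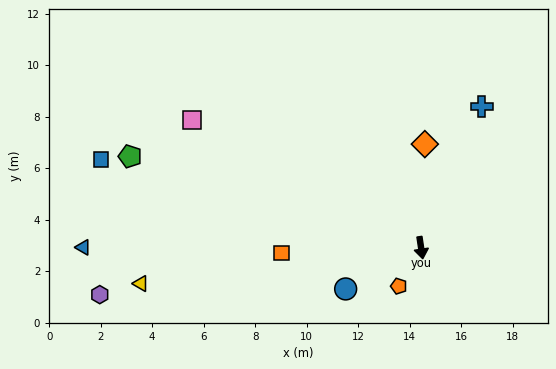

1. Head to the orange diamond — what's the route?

turn left 169°, forward 4.0 m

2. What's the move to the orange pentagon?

turn right 39°, forward 1.7 m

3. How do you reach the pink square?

turn right 128°, forward 10.2 m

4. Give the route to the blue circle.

turn right 70°, forward 3.3 m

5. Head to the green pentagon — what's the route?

turn right 116°, forward 11.8 m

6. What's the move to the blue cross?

turn left 148°, forward 6.0 m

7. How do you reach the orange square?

turn right 96°, forward 5.4 m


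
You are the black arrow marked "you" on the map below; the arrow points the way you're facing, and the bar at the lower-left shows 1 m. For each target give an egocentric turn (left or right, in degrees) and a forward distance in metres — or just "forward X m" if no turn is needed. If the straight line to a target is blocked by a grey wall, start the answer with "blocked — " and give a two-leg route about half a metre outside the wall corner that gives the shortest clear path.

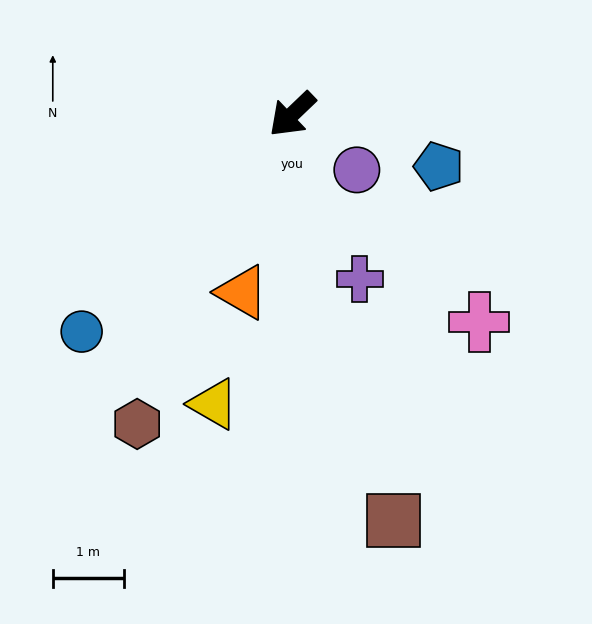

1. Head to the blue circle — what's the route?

turn left 2°, forward 4.2 m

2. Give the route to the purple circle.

turn left 96°, forward 1.2 m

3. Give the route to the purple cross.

turn left 69°, forward 2.5 m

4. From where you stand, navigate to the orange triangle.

turn left 31°, forward 2.6 m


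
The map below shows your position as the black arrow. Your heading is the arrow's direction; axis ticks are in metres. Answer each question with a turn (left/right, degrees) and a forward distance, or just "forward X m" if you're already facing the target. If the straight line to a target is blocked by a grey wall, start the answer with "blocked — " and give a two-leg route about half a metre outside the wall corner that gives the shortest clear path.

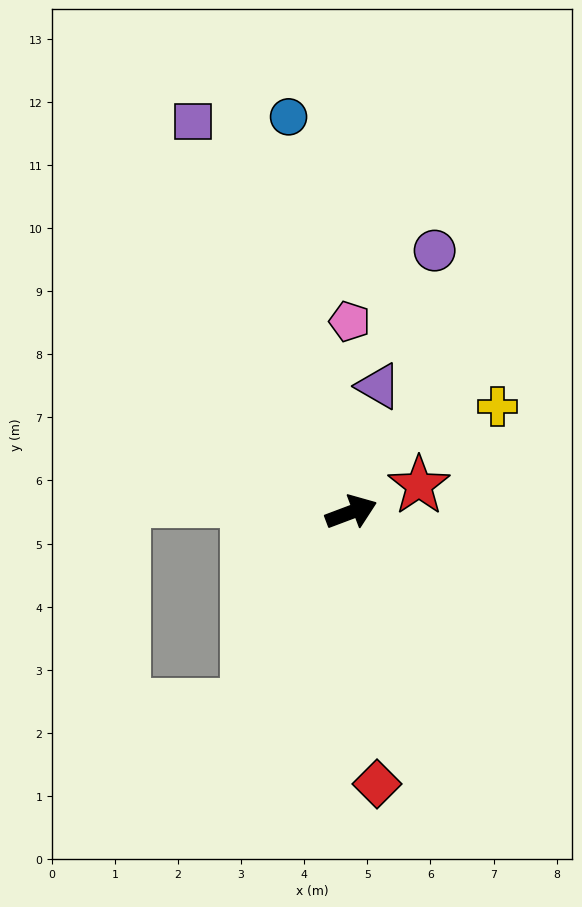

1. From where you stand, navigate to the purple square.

turn left 91°, forward 6.7 m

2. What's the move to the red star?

forward 1.2 m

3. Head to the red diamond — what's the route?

turn right 105°, forward 4.3 m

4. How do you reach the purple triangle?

turn left 57°, forward 2.0 m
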